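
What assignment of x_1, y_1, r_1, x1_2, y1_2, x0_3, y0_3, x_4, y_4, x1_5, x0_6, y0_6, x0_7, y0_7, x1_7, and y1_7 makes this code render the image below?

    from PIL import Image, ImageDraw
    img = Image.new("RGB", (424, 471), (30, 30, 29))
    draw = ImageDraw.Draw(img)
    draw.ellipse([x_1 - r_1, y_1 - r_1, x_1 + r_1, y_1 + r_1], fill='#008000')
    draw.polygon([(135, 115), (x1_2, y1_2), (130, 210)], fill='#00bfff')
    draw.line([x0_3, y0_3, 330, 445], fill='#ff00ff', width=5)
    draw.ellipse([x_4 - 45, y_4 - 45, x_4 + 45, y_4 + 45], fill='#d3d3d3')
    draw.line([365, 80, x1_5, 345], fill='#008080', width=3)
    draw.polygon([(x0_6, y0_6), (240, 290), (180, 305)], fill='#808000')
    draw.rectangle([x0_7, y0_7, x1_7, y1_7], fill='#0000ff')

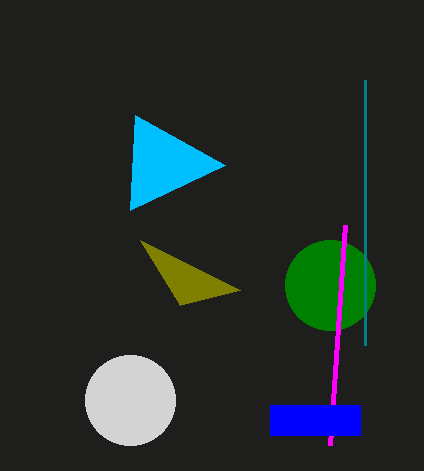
x_1 = 330, y_1 = 285, r_1 = 45, x1_2 = 225, y1_2 = 165, x0_3 = 345, y0_3 = 225, x_4 = 130, y_4 = 400, x1_5 = 365, x0_6 = 140, y0_6 = 240, x0_7 = 270, y0_7 = 405, x1_7 = 360, y1_7 = 435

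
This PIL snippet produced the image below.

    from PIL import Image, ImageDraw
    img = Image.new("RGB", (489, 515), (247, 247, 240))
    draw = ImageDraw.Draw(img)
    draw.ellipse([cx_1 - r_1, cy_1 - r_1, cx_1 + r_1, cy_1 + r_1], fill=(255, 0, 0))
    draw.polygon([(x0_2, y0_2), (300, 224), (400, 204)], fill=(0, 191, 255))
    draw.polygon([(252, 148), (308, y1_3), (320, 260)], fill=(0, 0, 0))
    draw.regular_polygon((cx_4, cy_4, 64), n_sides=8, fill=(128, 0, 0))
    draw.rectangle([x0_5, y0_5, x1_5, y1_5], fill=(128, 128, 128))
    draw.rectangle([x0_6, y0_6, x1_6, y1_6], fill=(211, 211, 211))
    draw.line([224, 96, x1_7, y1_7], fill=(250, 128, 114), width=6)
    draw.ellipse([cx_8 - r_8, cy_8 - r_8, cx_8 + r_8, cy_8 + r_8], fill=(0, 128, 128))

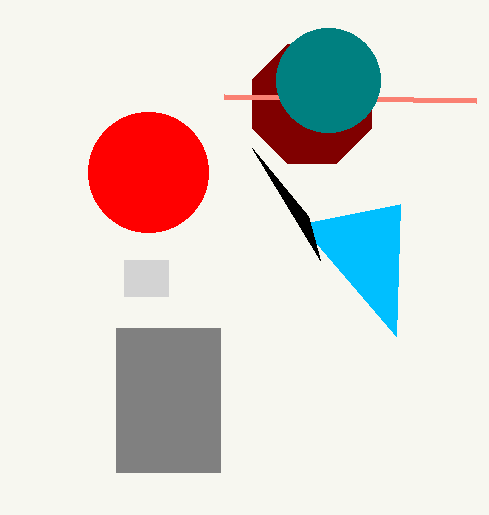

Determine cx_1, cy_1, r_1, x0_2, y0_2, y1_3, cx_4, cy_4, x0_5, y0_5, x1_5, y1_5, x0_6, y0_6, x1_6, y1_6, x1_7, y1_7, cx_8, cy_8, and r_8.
cx_1 = 148, cy_1 = 172, r_1 = 60, x0_2 = 396, y0_2 = 336, y1_3 = 216, cx_4 = 312, cy_4 = 104, x0_5 = 116, y0_5 = 328, x1_5 = 220, y1_5 = 472, x0_6 = 124, y0_6 = 260, x1_6 = 168, y1_6 = 296, x1_7 = 476, y1_7 = 100, cx_8 = 328, cy_8 = 80, r_8 = 52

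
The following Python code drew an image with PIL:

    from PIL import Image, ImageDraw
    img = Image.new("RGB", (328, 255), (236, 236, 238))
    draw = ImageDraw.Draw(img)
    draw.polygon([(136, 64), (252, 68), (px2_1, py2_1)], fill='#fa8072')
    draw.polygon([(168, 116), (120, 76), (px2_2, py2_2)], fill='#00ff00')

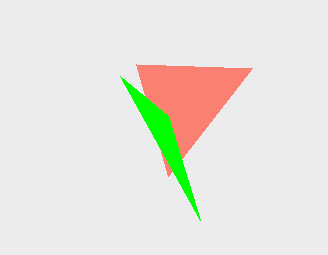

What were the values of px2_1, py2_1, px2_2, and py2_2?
px2_1 = 168, py2_1 = 176, px2_2 = 200, py2_2 = 220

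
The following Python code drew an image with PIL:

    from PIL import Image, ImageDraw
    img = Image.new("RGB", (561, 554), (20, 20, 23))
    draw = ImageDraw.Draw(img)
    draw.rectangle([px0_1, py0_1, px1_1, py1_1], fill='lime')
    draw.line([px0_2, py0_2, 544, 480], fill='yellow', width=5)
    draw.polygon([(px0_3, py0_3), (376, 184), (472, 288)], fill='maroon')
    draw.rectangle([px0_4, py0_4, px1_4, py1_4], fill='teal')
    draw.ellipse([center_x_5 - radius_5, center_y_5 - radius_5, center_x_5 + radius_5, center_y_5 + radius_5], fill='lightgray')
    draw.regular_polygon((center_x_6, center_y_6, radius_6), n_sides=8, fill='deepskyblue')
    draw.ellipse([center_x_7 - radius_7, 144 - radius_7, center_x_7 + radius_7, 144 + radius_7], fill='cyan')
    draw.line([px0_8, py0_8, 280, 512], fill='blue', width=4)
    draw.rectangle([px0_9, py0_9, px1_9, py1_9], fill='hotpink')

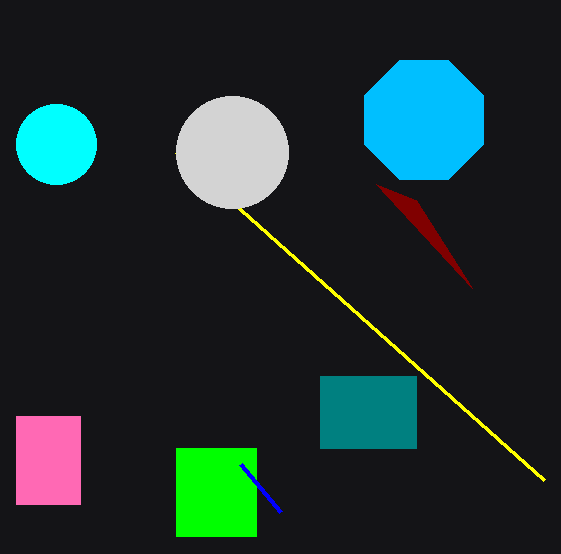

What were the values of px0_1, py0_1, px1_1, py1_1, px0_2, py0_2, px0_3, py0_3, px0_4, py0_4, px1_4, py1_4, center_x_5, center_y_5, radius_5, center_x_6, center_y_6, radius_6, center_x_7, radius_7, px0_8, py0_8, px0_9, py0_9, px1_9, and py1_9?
px0_1 = 176
py0_1 = 448
px1_1 = 256
py1_1 = 536
px0_2 = 176
py0_2 = 152
px0_3 = 416
py0_3 = 200
px0_4 = 320
py0_4 = 376
px1_4 = 416
py1_4 = 448
center_x_5 = 232
center_y_5 = 152
radius_5 = 56
center_x_6 = 424
center_y_6 = 120
radius_6 = 64
center_x_7 = 56
radius_7 = 40
px0_8 = 240
py0_8 = 464
px0_9 = 16
py0_9 = 416
px1_9 = 80
py1_9 = 504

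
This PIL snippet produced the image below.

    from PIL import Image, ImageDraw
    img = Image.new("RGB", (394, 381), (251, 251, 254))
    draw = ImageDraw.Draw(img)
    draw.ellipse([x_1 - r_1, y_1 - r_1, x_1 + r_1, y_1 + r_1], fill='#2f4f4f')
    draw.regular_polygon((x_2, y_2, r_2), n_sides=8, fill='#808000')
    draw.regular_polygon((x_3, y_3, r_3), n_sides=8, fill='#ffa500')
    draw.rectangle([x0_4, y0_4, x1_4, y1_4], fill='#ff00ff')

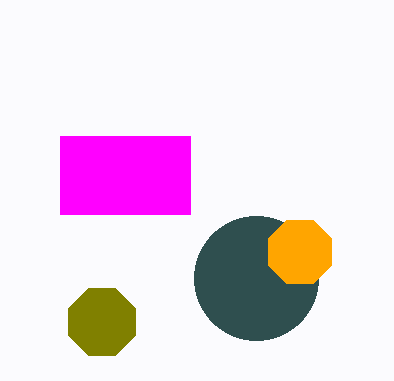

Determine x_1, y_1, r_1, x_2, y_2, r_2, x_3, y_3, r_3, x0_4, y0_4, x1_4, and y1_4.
x_1 = 256; y_1 = 278; r_1 = 62; x_2 = 102; y_2 = 322; r_2 = 36; x_3 = 300; y_3 = 252; r_3 = 34; x0_4 = 60; y0_4 = 136; x1_4 = 190; y1_4 = 214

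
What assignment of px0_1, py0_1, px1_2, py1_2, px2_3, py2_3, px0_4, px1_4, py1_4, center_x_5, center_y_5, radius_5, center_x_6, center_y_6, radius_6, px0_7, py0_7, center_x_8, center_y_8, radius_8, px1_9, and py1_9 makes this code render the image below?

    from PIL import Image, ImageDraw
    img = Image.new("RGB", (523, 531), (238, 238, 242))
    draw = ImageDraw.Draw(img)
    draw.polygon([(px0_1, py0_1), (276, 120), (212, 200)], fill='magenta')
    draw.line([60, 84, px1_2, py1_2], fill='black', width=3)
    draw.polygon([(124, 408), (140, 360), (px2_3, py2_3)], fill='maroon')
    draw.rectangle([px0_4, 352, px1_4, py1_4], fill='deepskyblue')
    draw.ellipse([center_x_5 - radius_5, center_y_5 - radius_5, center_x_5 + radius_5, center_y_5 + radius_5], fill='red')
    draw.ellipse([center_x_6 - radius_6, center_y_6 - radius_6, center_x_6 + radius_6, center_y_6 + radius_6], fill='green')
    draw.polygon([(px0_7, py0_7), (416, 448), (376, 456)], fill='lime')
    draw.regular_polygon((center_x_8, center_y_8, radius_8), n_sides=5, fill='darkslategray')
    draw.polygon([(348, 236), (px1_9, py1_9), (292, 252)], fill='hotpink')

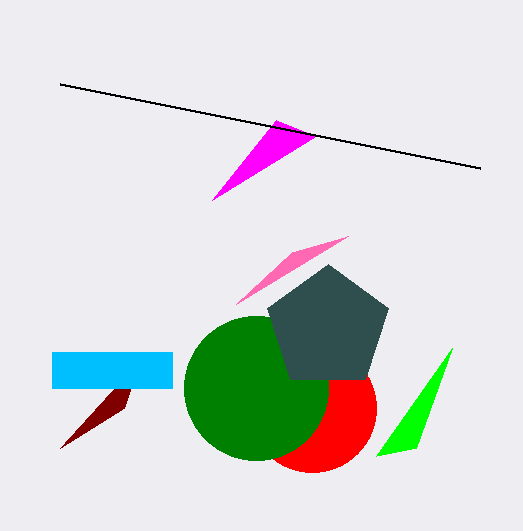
px0_1 = 316
py0_1 = 136
px1_2 = 480
py1_2 = 168
px2_3 = 60
py2_3 = 448
px0_4 = 52
px1_4 = 172
py1_4 = 388
center_x_5 = 312
center_y_5 = 408
radius_5 = 64
center_x_6 = 256
center_y_6 = 388
radius_6 = 72
px0_7 = 452
py0_7 = 348
center_x_8 = 328
center_y_8 = 328
radius_8 = 64
px1_9 = 236
py1_9 = 304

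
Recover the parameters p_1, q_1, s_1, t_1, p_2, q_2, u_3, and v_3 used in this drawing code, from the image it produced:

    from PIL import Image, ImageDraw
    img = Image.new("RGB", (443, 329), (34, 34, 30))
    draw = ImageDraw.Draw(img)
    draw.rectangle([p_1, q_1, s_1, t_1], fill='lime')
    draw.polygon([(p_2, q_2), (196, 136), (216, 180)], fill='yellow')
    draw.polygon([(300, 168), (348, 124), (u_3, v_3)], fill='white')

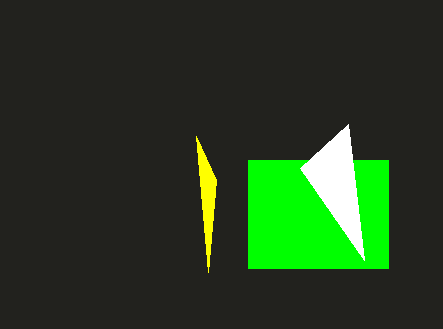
p_1 = 248; q_1 = 160; s_1 = 388; t_1 = 268; p_2 = 208; q_2 = 272; u_3 = 364; v_3 = 260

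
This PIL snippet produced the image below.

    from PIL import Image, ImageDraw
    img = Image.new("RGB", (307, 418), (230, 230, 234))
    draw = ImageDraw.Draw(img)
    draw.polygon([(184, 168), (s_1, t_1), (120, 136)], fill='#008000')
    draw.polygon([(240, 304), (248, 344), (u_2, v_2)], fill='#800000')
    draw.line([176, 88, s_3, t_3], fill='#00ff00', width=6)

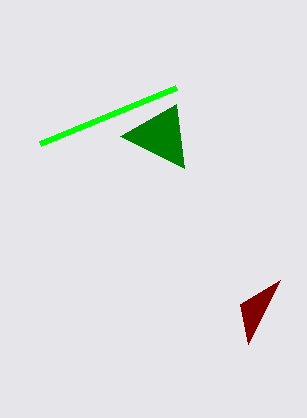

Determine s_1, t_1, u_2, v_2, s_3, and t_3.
s_1 = 176; t_1 = 104; u_2 = 280; v_2 = 280; s_3 = 40; t_3 = 144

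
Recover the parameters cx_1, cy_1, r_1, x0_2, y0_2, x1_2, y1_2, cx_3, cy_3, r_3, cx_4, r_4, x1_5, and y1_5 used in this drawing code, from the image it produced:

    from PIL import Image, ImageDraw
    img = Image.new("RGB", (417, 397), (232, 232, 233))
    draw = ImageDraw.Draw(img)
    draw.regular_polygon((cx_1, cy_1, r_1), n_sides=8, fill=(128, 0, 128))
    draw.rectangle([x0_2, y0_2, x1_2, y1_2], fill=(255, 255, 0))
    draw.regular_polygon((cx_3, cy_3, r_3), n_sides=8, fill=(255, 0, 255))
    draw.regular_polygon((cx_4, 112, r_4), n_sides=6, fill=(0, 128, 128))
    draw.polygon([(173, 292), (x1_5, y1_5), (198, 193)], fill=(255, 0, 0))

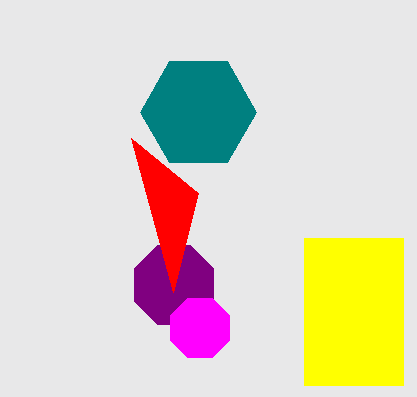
cx_1 = 174; cy_1 = 285; r_1 = 43; x0_2 = 304; y0_2 = 238; x1_2 = 403; y1_2 = 385; cx_3 = 200; cy_3 = 328; r_3 = 32; cx_4 = 198; r_4 = 58; x1_5 = 131; y1_5 = 138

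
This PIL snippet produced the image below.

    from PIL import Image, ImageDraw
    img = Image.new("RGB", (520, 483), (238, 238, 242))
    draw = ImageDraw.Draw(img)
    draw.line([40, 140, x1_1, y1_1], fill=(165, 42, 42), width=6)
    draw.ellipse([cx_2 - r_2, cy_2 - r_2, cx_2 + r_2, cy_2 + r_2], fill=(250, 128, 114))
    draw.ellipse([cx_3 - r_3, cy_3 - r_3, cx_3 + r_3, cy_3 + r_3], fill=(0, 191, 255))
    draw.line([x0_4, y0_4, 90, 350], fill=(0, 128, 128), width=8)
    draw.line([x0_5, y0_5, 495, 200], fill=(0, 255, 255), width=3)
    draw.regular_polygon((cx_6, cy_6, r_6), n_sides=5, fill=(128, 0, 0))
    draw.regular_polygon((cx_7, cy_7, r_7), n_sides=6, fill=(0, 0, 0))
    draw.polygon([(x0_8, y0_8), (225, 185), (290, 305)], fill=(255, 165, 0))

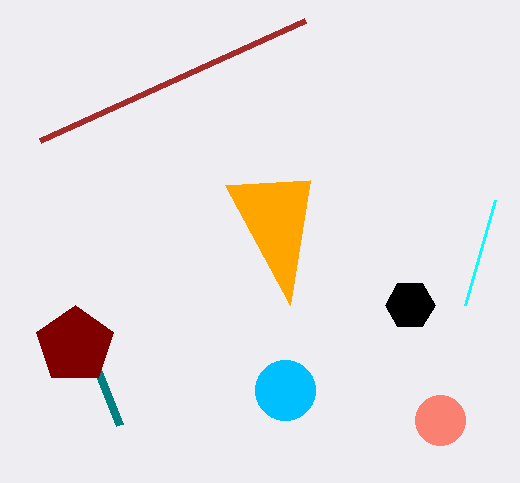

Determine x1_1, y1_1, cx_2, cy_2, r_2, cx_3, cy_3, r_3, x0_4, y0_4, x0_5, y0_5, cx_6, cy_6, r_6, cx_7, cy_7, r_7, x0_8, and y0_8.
x1_1 = 305; y1_1 = 20; cx_2 = 440; cy_2 = 420; r_2 = 25; cx_3 = 285; cy_3 = 390; r_3 = 30; x0_4 = 120; y0_4 = 425; x0_5 = 465; y0_5 = 305; cx_6 = 75; cy_6 = 345; r_6 = 40; cx_7 = 410; cy_7 = 305; r_7 = 25; x0_8 = 310; y0_8 = 180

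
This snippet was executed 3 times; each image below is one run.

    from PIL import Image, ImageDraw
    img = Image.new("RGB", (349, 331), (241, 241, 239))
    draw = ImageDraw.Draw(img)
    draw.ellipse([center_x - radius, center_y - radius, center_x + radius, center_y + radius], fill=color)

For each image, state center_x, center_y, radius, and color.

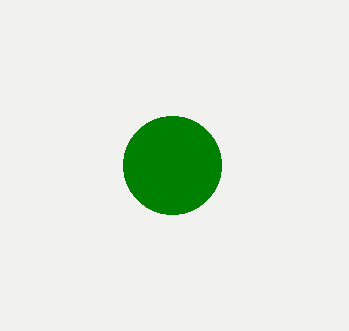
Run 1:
center_x = 172; center_y = 165; radius = 49; color = 'green'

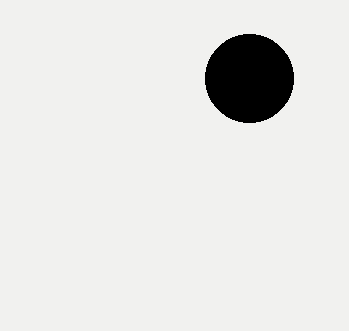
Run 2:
center_x = 249; center_y = 78; radius = 44; color = 'black'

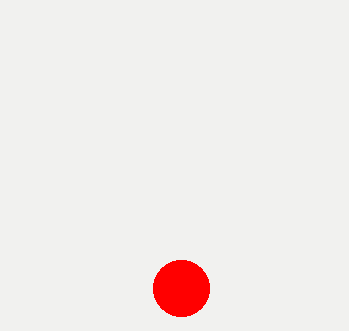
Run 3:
center_x = 181
center_y = 288
radius = 28
color = 'red'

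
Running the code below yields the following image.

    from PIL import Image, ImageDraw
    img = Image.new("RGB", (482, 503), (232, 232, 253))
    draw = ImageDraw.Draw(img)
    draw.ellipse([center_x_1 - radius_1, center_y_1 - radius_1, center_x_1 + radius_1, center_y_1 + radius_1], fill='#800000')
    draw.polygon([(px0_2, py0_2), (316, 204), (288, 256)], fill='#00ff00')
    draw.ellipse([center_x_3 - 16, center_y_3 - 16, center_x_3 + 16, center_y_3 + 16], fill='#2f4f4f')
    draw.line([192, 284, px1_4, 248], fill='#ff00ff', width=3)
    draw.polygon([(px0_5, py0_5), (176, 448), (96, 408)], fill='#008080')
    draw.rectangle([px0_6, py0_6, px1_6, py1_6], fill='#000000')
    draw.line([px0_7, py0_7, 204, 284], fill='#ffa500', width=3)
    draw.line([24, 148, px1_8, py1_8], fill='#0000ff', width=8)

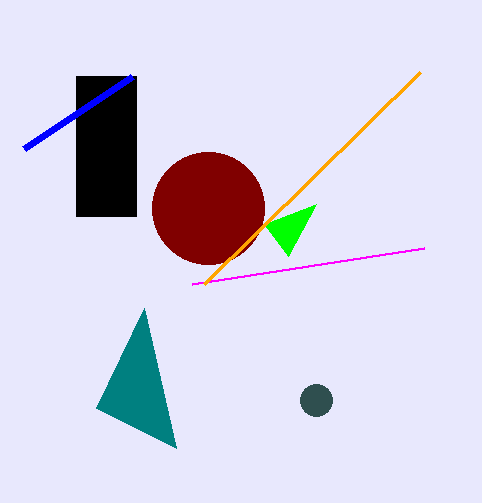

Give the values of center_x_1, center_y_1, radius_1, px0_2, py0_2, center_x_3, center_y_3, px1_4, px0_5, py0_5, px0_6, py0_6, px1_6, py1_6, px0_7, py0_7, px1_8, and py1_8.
center_x_1 = 208; center_y_1 = 208; radius_1 = 56; px0_2 = 264; py0_2 = 224; center_x_3 = 316; center_y_3 = 400; px1_4 = 424; px0_5 = 144; py0_5 = 308; px0_6 = 76; py0_6 = 76; px1_6 = 136; py1_6 = 216; px0_7 = 420; py0_7 = 72; px1_8 = 132; py1_8 = 76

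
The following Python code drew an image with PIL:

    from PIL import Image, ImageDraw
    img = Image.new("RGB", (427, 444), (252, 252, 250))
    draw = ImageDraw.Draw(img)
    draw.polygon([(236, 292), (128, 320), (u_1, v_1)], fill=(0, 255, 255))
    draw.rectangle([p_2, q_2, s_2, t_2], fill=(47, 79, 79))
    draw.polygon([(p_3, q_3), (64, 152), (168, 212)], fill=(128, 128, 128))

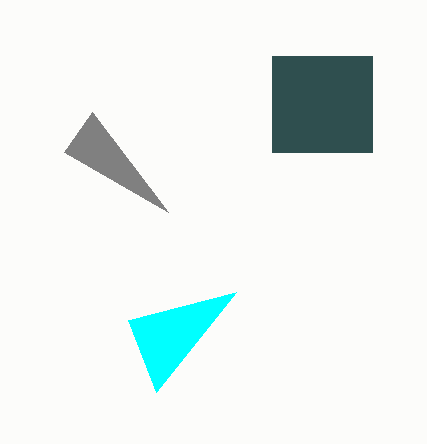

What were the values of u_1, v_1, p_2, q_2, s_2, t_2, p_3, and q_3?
u_1 = 156; v_1 = 392; p_2 = 272; q_2 = 56; s_2 = 372; t_2 = 152; p_3 = 92; q_3 = 112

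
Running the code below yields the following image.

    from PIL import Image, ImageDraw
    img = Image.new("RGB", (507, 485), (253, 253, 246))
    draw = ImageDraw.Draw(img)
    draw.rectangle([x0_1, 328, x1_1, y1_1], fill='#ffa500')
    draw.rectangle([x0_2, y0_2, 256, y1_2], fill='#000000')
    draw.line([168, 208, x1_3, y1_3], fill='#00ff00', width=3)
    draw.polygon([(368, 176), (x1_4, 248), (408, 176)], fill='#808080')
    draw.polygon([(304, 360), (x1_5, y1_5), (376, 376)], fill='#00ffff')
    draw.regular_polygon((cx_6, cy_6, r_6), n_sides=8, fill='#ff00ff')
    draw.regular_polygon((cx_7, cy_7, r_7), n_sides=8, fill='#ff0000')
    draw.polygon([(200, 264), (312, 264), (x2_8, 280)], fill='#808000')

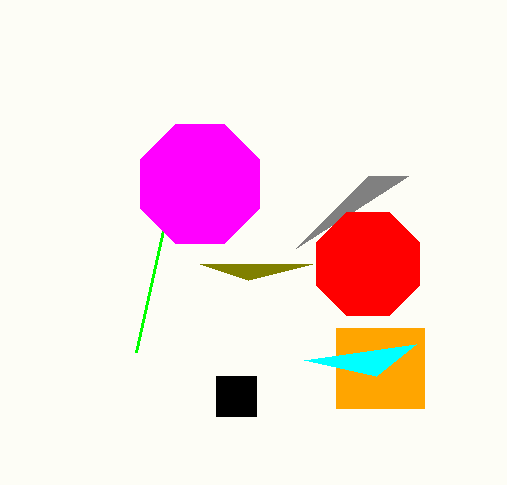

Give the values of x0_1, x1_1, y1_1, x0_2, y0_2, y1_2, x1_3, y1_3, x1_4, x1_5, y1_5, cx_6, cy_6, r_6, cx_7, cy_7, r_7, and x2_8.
x0_1 = 336; x1_1 = 424; y1_1 = 408; x0_2 = 216; y0_2 = 376; y1_2 = 416; x1_3 = 136; y1_3 = 352; x1_4 = 296; x1_5 = 416; y1_5 = 344; cx_6 = 200; cy_6 = 184; r_6 = 64; cx_7 = 368; cy_7 = 264; r_7 = 56; x2_8 = 248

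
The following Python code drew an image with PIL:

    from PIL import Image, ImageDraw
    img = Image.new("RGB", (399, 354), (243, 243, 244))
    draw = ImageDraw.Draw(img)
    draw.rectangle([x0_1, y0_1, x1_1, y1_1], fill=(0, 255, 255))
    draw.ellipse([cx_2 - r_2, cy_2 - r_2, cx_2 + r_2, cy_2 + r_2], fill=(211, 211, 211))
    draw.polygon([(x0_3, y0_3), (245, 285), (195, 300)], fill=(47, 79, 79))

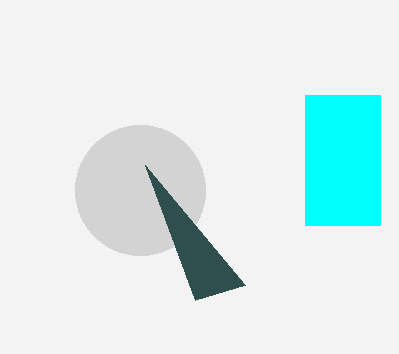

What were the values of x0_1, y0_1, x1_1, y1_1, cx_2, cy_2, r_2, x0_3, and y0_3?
x0_1 = 305; y0_1 = 95; x1_1 = 380; y1_1 = 225; cx_2 = 140; cy_2 = 190; r_2 = 65; x0_3 = 145; y0_3 = 165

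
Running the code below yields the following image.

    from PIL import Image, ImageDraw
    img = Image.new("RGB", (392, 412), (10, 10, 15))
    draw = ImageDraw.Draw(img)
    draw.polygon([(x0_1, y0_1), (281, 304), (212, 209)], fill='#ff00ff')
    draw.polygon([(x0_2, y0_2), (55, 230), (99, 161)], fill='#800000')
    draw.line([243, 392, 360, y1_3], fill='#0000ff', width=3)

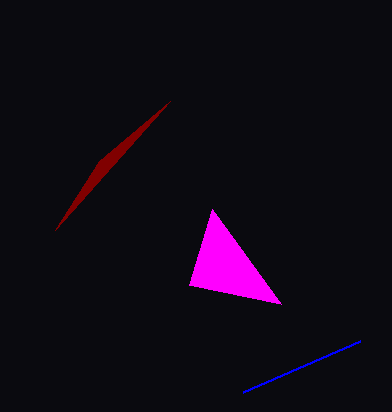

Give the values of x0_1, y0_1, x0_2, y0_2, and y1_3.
x0_1 = 189; y0_1 = 285; x0_2 = 170; y0_2 = 101; y1_3 = 341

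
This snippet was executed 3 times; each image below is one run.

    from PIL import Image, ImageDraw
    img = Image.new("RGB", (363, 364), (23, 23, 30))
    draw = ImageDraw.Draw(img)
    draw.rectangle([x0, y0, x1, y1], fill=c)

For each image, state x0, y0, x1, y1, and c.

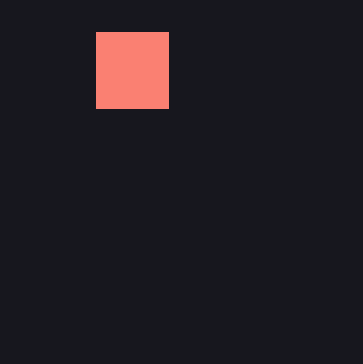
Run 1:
x0 = 96
y0 = 32
x1 = 168
y1 = 108
c = 'salmon'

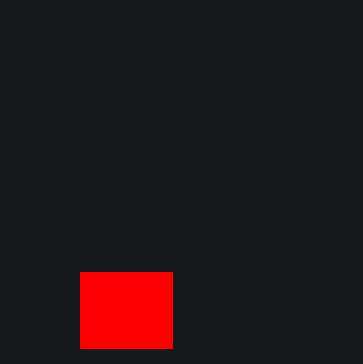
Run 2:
x0 = 80
y0 = 272
x1 = 172
y1 = 348
c = 'red'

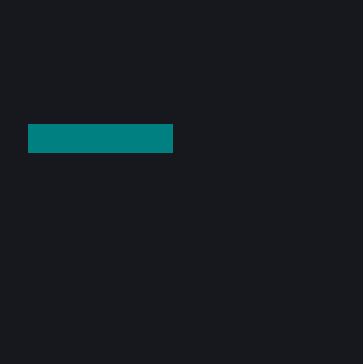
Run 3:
x0 = 28, y0 = 124, x1 = 172, y1 = 152, c = 'teal'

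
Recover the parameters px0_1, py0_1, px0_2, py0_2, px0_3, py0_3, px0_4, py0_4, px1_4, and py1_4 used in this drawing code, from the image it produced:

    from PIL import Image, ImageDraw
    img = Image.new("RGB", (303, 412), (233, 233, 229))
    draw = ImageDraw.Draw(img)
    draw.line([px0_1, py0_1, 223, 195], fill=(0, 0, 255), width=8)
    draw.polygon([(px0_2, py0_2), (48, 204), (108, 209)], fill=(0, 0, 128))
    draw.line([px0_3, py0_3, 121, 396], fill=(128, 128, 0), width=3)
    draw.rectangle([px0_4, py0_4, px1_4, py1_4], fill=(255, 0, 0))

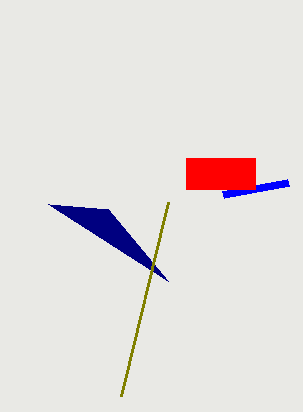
px0_1 = 288; py0_1 = 183; px0_2 = 168; py0_2 = 281; px0_3 = 168; py0_3 = 202; px0_4 = 186; py0_4 = 158; px1_4 = 255; py1_4 = 189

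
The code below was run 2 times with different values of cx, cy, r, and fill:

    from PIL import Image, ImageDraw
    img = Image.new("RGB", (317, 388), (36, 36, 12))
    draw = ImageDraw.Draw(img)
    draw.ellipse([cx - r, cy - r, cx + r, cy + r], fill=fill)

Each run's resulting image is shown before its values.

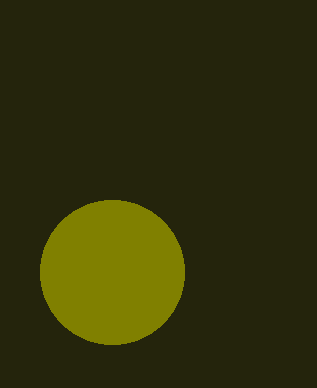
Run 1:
cx = 112
cy = 272
r = 72
fill = 'olive'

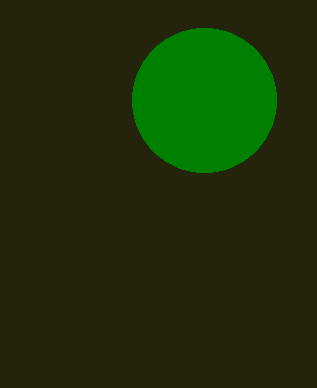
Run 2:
cx = 204
cy = 100
r = 72
fill = 'green'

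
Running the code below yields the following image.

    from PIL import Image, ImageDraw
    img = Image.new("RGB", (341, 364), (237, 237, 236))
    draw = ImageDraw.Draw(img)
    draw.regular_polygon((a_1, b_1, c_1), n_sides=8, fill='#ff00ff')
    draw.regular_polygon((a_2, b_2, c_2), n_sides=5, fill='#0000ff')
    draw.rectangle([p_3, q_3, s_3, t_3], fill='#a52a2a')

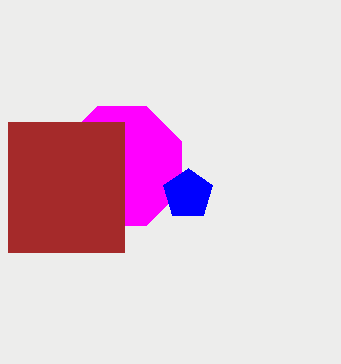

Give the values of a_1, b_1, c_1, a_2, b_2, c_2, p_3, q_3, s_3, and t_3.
a_1 = 122, b_1 = 166, c_1 = 64, a_2 = 188, b_2 = 194, c_2 = 26, p_3 = 8, q_3 = 122, s_3 = 124, t_3 = 252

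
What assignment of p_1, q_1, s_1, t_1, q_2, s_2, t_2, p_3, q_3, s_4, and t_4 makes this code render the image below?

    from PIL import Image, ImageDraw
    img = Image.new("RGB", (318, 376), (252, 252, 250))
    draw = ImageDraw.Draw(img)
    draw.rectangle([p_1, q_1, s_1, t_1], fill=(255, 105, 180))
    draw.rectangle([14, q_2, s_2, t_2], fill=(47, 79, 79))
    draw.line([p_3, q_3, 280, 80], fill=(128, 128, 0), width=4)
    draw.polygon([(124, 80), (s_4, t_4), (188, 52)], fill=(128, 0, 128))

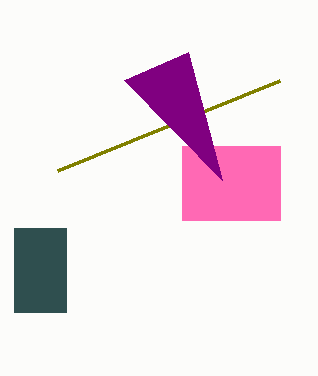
p_1 = 182; q_1 = 146; s_1 = 280; t_1 = 220; q_2 = 228; s_2 = 66; t_2 = 312; p_3 = 58; q_3 = 170; s_4 = 222; t_4 = 180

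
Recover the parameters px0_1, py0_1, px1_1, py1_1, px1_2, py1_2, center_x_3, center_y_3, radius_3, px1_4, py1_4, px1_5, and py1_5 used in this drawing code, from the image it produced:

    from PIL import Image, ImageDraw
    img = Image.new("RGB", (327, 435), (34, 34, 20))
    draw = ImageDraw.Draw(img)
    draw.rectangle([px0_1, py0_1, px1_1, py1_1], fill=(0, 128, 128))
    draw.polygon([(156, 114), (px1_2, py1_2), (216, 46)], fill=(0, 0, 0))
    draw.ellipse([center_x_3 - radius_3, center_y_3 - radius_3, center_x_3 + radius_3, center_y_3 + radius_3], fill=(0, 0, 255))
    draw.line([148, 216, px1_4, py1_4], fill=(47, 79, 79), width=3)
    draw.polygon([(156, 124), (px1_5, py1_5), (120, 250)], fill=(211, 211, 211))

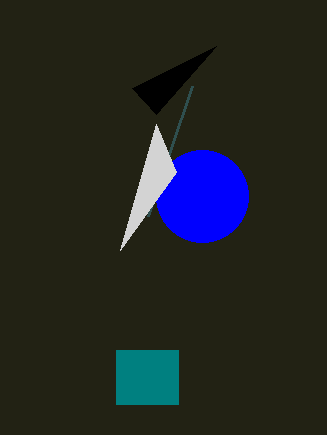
px0_1 = 116; py0_1 = 350; px1_1 = 178; py1_1 = 404; px1_2 = 132; py1_2 = 88; center_x_3 = 202; center_y_3 = 196; radius_3 = 46; px1_4 = 192; py1_4 = 86; px1_5 = 176; py1_5 = 172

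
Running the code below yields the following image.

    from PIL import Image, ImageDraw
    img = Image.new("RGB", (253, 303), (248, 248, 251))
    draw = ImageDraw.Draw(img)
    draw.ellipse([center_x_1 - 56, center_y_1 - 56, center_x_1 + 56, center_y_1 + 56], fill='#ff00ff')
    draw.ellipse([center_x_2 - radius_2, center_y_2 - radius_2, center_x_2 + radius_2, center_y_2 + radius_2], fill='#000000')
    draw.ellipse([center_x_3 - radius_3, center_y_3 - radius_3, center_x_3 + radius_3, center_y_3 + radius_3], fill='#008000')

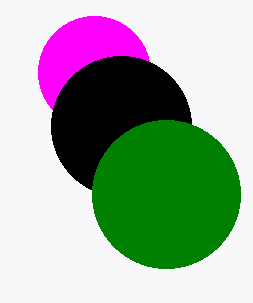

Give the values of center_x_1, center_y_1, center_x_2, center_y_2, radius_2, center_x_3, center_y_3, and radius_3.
center_x_1 = 94; center_y_1 = 72; center_x_2 = 121; center_y_2 = 126; radius_2 = 70; center_x_3 = 166; center_y_3 = 194; radius_3 = 74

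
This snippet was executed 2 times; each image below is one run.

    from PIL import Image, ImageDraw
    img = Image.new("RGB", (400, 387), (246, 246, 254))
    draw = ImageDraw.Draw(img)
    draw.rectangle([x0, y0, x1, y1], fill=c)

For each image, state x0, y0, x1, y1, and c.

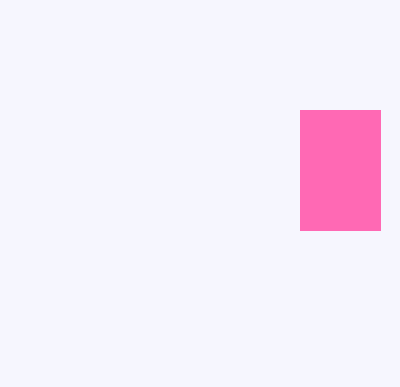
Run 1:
x0 = 300; y0 = 110; x1 = 380; y1 = 230; c = 'hotpink'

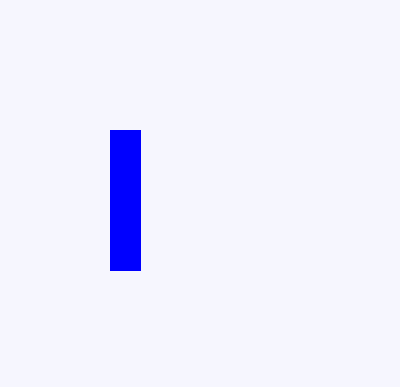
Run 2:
x0 = 110; y0 = 130; x1 = 140; y1 = 270; c = 'blue'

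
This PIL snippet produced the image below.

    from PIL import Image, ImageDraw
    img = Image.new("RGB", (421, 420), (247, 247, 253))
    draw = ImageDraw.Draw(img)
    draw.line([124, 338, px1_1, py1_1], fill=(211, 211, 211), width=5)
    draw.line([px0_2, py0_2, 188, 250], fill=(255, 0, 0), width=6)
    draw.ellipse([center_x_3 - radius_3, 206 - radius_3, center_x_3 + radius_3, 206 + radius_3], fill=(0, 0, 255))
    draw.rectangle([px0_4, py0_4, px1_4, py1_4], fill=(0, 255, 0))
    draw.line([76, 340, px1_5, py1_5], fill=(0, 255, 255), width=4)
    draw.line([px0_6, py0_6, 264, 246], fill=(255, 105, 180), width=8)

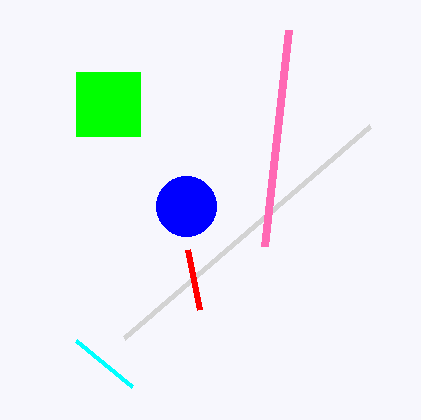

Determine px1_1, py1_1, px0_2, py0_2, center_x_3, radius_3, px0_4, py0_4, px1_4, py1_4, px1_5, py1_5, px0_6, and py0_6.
px1_1 = 370
py1_1 = 126
px0_2 = 200
py0_2 = 310
center_x_3 = 186
radius_3 = 30
px0_4 = 76
py0_4 = 72
px1_4 = 140
py1_4 = 136
px1_5 = 132
py1_5 = 386
px0_6 = 288
py0_6 = 30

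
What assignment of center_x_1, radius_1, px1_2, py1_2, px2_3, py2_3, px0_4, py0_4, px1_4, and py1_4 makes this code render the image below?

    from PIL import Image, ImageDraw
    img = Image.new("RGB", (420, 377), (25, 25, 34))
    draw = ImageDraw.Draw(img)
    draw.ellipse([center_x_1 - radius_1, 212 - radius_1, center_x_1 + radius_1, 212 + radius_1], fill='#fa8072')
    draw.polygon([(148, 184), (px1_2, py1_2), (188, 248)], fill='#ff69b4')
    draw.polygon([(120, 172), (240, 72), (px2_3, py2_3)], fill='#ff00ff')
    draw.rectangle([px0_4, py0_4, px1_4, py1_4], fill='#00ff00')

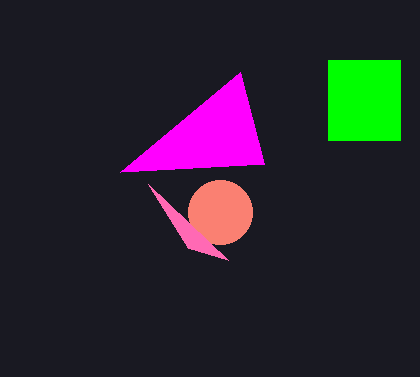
center_x_1 = 220; radius_1 = 32; px1_2 = 228; py1_2 = 260; px2_3 = 264; py2_3 = 164; px0_4 = 328; py0_4 = 60; px1_4 = 400; py1_4 = 140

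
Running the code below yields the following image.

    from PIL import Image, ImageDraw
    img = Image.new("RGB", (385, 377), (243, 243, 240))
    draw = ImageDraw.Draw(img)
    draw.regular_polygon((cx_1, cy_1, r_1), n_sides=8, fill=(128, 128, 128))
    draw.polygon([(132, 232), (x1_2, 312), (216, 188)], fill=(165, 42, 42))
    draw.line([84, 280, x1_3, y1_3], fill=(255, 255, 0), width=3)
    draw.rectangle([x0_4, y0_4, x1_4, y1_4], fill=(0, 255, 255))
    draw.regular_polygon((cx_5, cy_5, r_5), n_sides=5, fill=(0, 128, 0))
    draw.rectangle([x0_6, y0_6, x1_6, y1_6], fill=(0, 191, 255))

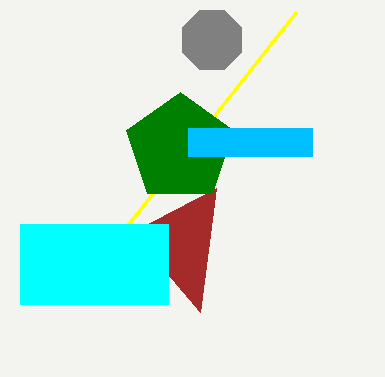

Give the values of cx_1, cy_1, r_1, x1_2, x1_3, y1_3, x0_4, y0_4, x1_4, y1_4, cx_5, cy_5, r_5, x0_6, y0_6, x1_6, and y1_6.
cx_1 = 212, cy_1 = 40, r_1 = 32, x1_2 = 200, x1_3 = 296, y1_3 = 12, x0_4 = 20, y0_4 = 224, x1_4 = 168, y1_4 = 304, cx_5 = 180, cy_5 = 148, r_5 = 56, x0_6 = 188, y0_6 = 128, x1_6 = 312, y1_6 = 156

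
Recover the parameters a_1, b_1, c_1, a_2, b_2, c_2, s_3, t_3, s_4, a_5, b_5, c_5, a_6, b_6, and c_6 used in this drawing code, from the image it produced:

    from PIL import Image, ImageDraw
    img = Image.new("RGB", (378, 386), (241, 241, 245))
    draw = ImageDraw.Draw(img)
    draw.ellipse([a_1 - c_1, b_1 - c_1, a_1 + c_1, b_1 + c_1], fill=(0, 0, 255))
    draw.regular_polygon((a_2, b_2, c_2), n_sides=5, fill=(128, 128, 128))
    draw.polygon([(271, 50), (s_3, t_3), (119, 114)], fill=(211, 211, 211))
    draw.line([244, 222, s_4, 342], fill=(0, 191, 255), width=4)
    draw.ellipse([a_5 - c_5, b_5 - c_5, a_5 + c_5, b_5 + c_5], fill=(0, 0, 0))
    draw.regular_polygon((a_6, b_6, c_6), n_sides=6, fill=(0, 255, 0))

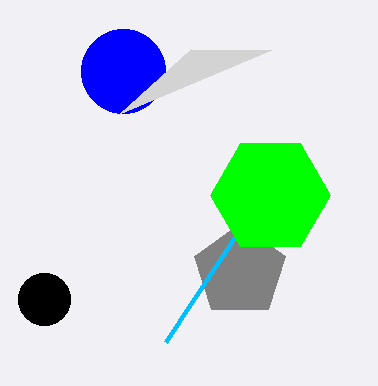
a_1 = 123
b_1 = 71
c_1 = 42
a_2 = 240
b_2 = 271
c_2 = 48
s_3 = 191
t_3 = 49
s_4 = 165
a_5 = 44
b_5 = 299
c_5 = 26
a_6 = 270
b_6 = 195
c_6 = 60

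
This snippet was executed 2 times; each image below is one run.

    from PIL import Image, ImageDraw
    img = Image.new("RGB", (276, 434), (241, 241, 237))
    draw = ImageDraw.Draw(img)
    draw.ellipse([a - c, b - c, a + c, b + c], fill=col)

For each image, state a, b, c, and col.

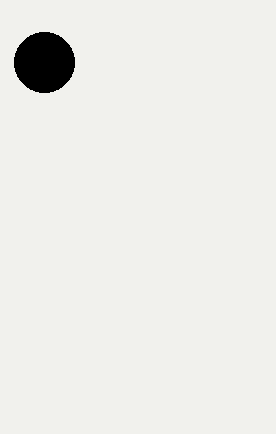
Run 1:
a = 44
b = 62
c = 30
col = 'black'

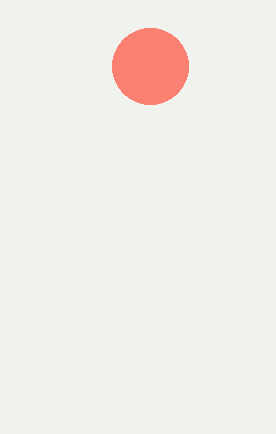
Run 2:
a = 150, b = 66, c = 38, col = 'salmon'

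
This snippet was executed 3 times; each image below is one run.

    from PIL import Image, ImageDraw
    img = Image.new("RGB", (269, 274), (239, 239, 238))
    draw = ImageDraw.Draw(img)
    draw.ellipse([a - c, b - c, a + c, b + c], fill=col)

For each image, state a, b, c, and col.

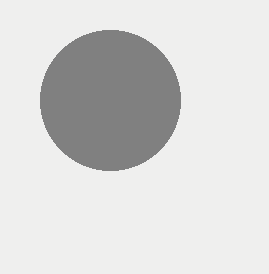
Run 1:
a = 110, b = 100, c = 70, col = 'gray'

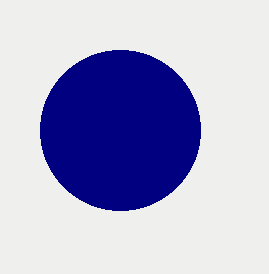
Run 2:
a = 120
b = 130
c = 80
col = 'navy'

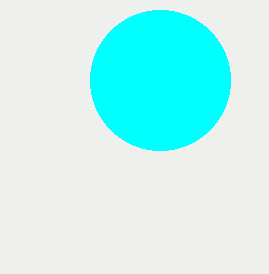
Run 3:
a = 160, b = 80, c = 70, col = 'cyan'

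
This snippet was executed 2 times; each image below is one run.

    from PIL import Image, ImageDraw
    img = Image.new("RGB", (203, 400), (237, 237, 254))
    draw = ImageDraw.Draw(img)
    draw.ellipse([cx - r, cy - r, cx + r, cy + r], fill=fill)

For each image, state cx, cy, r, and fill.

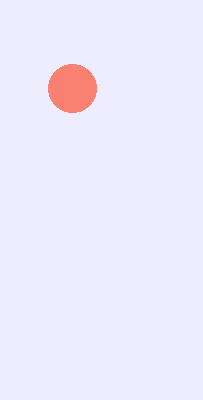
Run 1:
cx = 72, cy = 88, r = 24, fill = 'salmon'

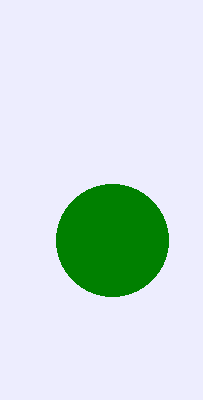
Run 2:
cx = 112, cy = 240, r = 56, fill = 'green'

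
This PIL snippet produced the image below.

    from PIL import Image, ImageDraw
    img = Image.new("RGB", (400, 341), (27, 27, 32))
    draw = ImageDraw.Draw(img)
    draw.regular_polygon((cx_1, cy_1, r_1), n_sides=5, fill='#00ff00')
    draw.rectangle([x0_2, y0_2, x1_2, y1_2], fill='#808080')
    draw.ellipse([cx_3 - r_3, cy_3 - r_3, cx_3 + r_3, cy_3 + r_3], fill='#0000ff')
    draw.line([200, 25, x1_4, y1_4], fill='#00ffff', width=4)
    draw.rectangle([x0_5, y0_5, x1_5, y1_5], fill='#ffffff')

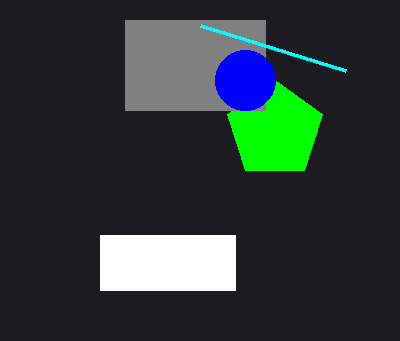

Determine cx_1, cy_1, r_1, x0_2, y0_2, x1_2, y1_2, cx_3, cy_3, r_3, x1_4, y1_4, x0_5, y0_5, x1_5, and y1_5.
cx_1 = 275; cy_1 = 130; r_1 = 50; x0_2 = 125; y0_2 = 20; x1_2 = 265; y1_2 = 110; cx_3 = 245; cy_3 = 80; r_3 = 30; x1_4 = 345; y1_4 = 70; x0_5 = 100; y0_5 = 235; x1_5 = 235; y1_5 = 290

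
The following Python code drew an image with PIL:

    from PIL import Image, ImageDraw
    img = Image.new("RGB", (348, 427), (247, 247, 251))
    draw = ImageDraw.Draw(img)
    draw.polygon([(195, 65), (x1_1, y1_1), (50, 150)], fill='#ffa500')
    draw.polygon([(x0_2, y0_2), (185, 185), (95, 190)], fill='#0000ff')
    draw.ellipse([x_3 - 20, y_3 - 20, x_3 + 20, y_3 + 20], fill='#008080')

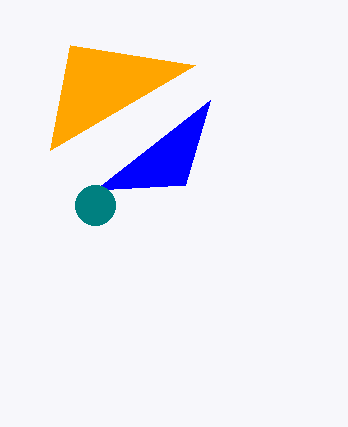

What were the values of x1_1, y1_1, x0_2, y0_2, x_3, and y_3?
x1_1 = 70
y1_1 = 45
x0_2 = 210
y0_2 = 100
x_3 = 95
y_3 = 205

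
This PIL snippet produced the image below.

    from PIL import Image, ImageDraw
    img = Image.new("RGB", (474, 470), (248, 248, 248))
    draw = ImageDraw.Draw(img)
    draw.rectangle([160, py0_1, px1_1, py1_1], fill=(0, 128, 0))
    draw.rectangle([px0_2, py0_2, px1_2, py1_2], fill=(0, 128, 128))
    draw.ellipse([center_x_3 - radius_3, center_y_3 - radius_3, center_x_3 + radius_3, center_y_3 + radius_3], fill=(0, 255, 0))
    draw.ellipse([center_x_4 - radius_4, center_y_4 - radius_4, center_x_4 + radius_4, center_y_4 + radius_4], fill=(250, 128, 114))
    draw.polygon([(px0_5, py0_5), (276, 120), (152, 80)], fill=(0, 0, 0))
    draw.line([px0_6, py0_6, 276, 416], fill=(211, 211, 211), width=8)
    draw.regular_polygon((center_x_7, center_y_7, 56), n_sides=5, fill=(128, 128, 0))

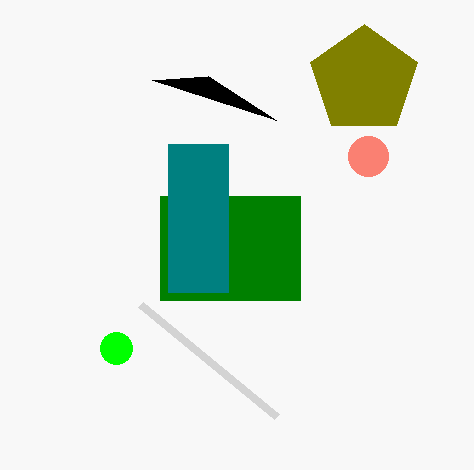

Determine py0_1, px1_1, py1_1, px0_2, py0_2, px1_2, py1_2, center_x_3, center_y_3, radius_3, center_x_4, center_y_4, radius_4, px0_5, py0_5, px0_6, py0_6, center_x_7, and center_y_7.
py0_1 = 196, px1_1 = 300, py1_1 = 300, px0_2 = 168, py0_2 = 144, px1_2 = 228, py1_2 = 292, center_x_3 = 116, center_y_3 = 348, radius_3 = 16, center_x_4 = 368, center_y_4 = 156, radius_4 = 20, px0_5 = 208, py0_5 = 76, px0_6 = 140, py0_6 = 304, center_x_7 = 364, center_y_7 = 80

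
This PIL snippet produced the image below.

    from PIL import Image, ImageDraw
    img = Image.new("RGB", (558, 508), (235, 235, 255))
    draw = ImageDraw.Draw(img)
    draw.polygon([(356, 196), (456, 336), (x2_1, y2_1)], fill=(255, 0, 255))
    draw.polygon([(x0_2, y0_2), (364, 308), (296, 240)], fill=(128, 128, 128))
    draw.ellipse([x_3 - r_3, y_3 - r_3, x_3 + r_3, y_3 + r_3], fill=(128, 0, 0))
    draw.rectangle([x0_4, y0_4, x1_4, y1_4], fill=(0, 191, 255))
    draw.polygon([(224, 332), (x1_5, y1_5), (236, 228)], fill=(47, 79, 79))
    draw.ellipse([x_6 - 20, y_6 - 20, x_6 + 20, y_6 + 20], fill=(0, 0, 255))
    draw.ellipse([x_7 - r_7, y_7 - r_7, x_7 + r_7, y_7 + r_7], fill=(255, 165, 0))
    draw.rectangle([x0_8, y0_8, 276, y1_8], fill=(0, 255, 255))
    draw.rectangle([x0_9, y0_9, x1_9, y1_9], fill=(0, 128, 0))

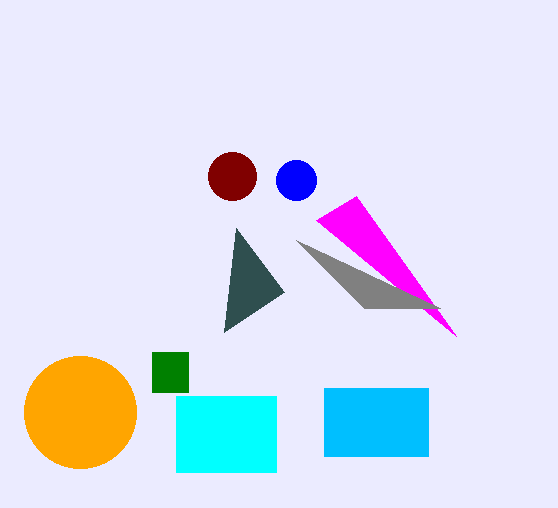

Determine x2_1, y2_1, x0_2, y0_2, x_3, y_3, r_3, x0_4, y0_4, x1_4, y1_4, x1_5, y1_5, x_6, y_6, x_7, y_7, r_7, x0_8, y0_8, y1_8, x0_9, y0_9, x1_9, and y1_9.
x2_1 = 316, y2_1 = 220, x0_2 = 440, y0_2 = 308, x_3 = 232, y_3 = 176, r_3 = 24, x0_4 = 324, y0_4 = 388, x1_4 = 428, y1_4 = 456, x1_5 = 284, y1_5 = 292, x_6 = 296, y_6 = 180, x_7 = 80, y_7 = 412, r_7 = 56, x0_8 = 176, y0_8 = 396, y1_8 = 472, x0_9 = 152, y0_9 = 352, x1_9 = 188, y1_9 = 392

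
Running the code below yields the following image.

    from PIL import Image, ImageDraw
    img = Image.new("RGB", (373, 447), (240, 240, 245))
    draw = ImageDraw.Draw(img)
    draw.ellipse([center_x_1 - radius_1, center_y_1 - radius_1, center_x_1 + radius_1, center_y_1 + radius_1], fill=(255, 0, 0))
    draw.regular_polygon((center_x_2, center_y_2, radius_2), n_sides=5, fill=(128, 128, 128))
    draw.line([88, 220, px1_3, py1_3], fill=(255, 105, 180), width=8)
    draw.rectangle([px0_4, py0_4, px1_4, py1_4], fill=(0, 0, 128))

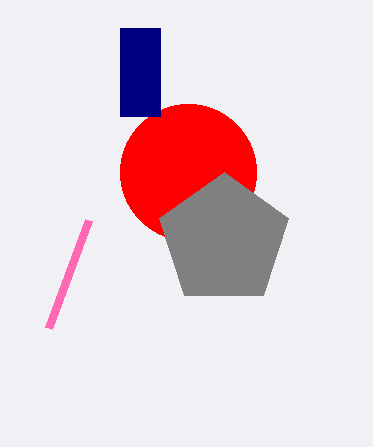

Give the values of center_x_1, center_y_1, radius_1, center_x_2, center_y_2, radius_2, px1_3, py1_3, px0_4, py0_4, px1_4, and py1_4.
center_x_1 = 188
center_y_1 = 172
radius_1 = 68
center_x_2 = 224
center_y_2 = 240
radius_2 = 68
px1_3 = 48
py1_3 = 328
px0_4 = 120
py0_4 = 28
px1_4 = 160
py1_4 = 116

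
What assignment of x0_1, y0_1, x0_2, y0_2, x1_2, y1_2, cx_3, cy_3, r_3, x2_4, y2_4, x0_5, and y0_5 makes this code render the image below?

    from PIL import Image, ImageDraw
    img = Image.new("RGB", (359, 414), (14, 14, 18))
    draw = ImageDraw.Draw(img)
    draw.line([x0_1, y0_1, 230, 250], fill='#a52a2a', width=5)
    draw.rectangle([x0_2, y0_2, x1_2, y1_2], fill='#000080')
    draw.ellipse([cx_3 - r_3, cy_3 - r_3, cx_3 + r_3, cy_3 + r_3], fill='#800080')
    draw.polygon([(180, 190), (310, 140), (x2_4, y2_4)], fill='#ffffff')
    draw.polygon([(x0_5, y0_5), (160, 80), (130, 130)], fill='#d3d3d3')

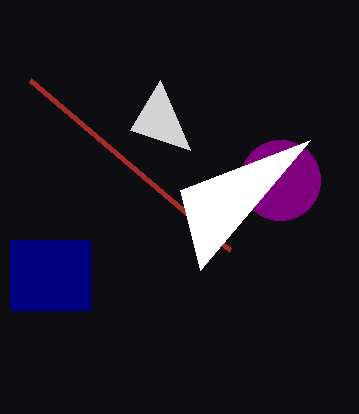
x0_1 = 30; y0_1 = 80; x0_2 = 10; y0_2 = 240; x1_2 = 90; y1_2 = 310; cx_3 = 280; cy_3 = 180; r_3 = 40; x2_4 = 200; y2_4 = 270; x0_5 = 190; y0_5 = 150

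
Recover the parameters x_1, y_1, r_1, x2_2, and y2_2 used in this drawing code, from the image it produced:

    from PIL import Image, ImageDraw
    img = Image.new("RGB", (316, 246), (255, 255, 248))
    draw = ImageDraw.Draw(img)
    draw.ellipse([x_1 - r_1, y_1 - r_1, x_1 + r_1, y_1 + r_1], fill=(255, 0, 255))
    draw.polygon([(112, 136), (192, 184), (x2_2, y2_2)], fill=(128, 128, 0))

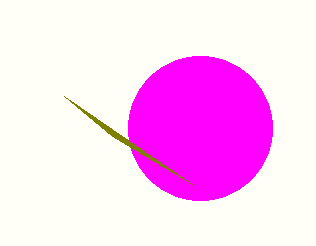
x_1 = 200
y_1 = 128
r_1 = 72
x2_2 = 64
y2_2 = 96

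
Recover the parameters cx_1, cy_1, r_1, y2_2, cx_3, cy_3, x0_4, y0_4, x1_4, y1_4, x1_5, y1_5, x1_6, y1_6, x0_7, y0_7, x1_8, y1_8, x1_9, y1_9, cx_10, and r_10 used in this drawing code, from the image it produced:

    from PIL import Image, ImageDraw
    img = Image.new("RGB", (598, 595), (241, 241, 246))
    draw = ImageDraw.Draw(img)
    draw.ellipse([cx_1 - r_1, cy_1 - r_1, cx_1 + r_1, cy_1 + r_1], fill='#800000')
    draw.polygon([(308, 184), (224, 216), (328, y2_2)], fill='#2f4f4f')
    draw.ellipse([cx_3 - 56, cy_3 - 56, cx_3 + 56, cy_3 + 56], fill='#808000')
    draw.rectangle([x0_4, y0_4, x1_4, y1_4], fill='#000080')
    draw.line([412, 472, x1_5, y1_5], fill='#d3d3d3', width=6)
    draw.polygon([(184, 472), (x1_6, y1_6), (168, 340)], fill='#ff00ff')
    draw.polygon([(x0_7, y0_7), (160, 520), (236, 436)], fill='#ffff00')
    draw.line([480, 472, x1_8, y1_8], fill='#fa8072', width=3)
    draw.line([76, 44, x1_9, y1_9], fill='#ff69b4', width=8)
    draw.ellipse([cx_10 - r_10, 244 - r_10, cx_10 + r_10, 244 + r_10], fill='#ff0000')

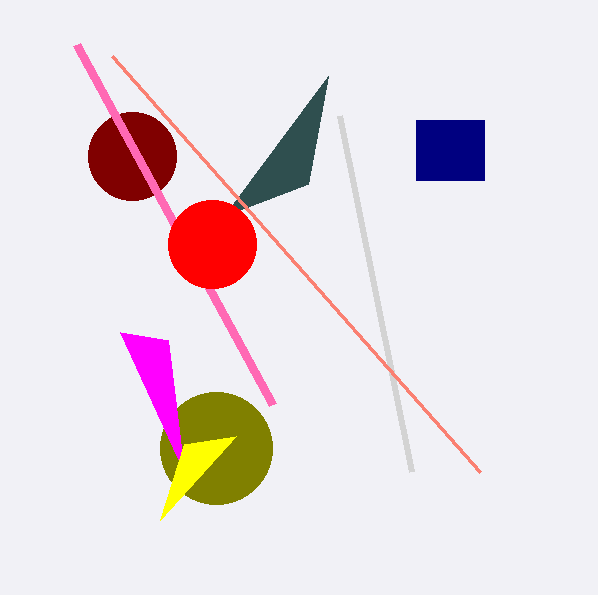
cx_1 = 132; cy_1 = 156; r_1 = 44; y2_2 = 76; cx_3 = 216; cy_3 = 448; x0_4 = 416; y0_4 = 120; x1_4 = 484; y1_4 = 180; x1_5 = 340; y1_5 = 116; x1_6 = 120; y1_6 = 332; x0_7 = 184; y0_7 = 444; x1_8 = 112; y1_8 = 56; x1_9 = 272; y1_9 = 404; cx_10 = 212; r_10 = 44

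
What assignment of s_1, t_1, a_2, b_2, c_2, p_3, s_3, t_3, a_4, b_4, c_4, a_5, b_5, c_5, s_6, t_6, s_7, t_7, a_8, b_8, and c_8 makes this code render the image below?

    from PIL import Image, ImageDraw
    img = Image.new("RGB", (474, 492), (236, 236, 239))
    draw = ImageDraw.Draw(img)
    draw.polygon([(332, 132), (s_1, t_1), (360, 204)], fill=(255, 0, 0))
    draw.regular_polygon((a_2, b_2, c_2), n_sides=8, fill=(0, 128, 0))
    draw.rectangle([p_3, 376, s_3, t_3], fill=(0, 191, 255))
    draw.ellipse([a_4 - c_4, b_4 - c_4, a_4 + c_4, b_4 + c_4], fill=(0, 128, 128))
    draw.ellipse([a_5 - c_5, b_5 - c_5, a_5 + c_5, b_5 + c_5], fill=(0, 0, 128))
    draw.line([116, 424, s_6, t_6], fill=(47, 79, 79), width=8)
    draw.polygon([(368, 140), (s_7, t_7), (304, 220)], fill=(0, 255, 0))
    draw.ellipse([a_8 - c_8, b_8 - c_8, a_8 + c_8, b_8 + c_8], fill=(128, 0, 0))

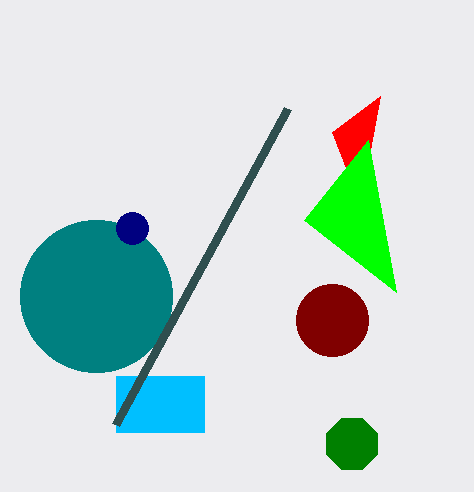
s_1 = 380; t_1 = 96; a_2 = 352; b_2 = 444; c_2 = 28; p_3 = 116; s_3 = 204; t_3 = 432; a_4 = 96; b_4 = 296; c_4 = 76; a_5 = 132; b_5 = 228; c_5 = 16; s_6 = 288; t_6 = 108; s_7 = 396; t_7 = 292; a_8 = 332; b_8 = 320; c_8 = 36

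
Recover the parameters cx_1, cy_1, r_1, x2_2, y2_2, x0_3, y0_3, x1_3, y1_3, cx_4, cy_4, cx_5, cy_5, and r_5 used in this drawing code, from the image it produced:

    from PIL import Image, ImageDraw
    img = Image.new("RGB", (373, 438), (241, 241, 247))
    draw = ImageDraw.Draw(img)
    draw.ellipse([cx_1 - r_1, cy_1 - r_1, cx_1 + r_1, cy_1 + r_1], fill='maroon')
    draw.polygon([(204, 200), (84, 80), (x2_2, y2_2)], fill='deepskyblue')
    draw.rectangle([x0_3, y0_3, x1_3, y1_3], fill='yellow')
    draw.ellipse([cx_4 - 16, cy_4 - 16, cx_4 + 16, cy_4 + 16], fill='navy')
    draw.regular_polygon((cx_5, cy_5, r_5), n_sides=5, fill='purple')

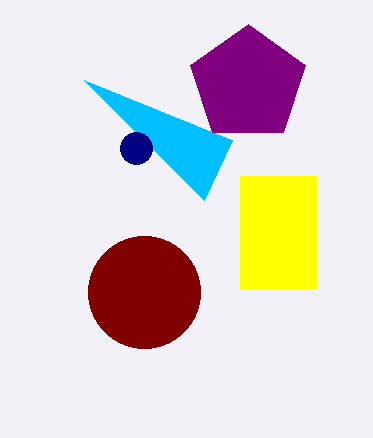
cx_1 = 144, cy_1 = 292, r_1 = 56, x2_2 = 232, y2_2 = 140, x0_3 = 240, y0_3 = 176, x1_3 = 316, y1_3 = 288, cx_4 = 136, cy_4 = 148, cx_5 = 248, cy_5 = 84, r_5 = 60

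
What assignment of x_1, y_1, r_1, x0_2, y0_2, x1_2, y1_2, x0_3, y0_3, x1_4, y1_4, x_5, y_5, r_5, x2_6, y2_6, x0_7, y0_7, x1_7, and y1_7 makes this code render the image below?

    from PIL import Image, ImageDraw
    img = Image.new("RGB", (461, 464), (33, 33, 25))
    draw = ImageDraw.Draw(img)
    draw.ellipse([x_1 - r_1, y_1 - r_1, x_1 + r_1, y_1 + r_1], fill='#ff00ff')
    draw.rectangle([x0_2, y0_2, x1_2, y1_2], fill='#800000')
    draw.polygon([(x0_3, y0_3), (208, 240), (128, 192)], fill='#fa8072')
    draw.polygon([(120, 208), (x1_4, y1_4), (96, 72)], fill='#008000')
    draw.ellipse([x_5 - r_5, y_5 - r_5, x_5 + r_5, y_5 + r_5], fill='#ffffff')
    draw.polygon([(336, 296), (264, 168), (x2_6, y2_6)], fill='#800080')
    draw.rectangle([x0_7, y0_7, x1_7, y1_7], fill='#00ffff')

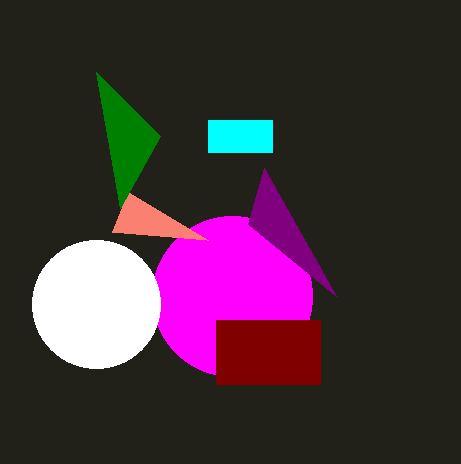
x_1 = 232
y_1 = 296
r_1 = 80
x0_2 = 216
y0_2 = 320
x1_2 = 320
y1_2 = 384
x0_3 = 112
y0_3 = 232
x1_4 = 160
y1_4 = 136
x_5 = 96
y_5 = 304
r_5 = 64
x2_6 = 248
y2_6 = 224
x0_7 = 208
y0_7 = 120
x1_7 = 272
y1_7 = 152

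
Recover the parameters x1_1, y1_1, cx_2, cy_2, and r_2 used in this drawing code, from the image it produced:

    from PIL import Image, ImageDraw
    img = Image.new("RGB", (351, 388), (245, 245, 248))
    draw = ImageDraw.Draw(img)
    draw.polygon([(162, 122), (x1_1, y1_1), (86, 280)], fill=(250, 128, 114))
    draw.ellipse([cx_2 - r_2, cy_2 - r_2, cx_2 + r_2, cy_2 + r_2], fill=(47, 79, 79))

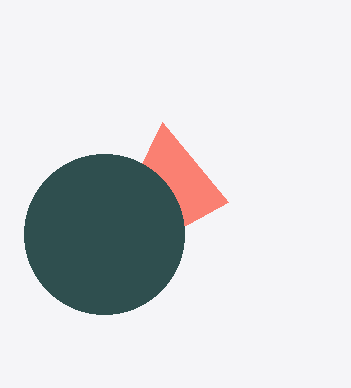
x1_1 = 228; y1_1 = 202; cx_2 = 104; cy_2 = 234; r_2 = 80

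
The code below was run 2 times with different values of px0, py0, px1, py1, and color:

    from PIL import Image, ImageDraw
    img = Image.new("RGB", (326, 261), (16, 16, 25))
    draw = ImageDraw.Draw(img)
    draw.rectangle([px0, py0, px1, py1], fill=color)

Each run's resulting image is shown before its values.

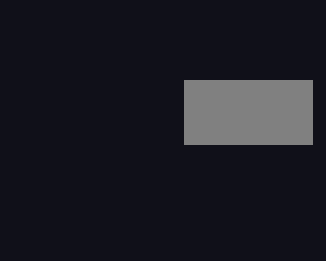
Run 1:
px0 = 184, py0 = 80, px1 = 312, py1 = 144, color = 'gray'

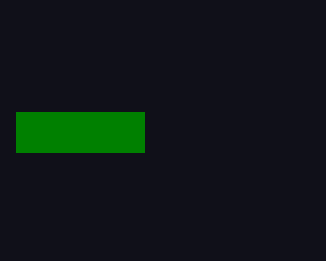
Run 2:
px0 = 16, py0 = 112, px1 = 144, py1 = 152, color = 'green'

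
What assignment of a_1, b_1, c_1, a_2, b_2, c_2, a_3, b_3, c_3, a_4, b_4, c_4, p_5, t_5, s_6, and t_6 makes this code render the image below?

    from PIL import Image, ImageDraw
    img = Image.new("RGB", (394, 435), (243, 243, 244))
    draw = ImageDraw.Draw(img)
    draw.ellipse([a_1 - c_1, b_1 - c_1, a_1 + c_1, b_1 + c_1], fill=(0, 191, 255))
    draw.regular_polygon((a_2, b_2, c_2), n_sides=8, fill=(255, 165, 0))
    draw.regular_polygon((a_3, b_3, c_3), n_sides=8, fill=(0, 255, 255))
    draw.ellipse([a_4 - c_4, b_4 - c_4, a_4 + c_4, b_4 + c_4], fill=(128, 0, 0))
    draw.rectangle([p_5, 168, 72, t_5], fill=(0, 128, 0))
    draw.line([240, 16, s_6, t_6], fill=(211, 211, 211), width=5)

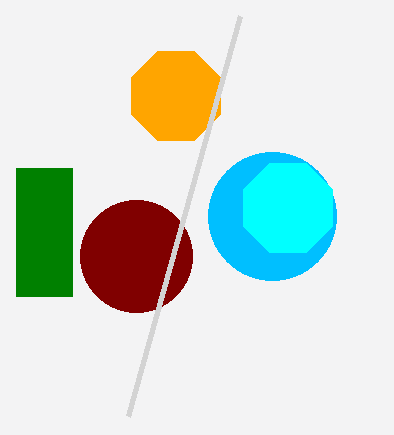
a_1 = 272
b_1 = 216
c_1 = 64
a_2 = 176
b_2 = 96
c_2 = 48
a_3 = 288
b_3 = 208
c_3 = 48
a_4 = 136
b_4 = 256
c_4 = 56
p_5 = 16
t_5 = 296
s_6 = 128
t_6 = 416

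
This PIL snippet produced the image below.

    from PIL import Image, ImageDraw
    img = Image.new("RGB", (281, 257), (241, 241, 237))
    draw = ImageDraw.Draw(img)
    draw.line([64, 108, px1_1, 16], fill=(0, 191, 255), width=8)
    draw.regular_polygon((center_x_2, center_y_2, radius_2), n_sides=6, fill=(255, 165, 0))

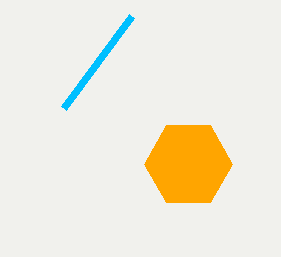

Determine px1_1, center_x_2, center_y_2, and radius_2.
px1_1 = 132
center_x_2 = 188
center_y_2 = 164
radius_2 = 44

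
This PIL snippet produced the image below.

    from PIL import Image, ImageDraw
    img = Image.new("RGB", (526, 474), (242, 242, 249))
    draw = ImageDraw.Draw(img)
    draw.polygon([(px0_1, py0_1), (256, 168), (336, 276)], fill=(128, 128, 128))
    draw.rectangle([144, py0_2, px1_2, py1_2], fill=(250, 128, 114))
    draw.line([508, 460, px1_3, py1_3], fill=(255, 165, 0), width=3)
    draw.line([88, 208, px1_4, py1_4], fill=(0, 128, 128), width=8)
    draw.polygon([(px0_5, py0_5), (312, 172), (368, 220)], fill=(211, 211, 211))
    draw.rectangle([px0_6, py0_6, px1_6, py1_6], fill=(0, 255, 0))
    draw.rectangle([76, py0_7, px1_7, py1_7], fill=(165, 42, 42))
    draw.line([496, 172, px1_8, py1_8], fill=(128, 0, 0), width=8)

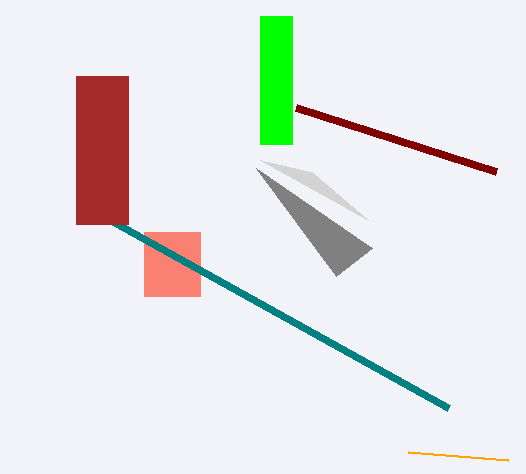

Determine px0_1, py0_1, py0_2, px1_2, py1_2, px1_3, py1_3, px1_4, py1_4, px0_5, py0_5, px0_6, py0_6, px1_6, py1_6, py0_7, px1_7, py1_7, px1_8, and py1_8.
px0_1 = 372; py0_1 = 248; py0_2 = 232; px1_2 = 200; py1_2 = 296; px1_3 = 408; py1_3 = 452; px1_4 = 448; py1_4 = 408; px0_5 = 260; py0_5 = 160; px0_6 = 260; py0_6 = 16; px1_6 = 292; py1_6 = 144; py0_7 = 76; px1_7 = 128; py1_7 = 224; px1_8 = 296; py1_8 = 108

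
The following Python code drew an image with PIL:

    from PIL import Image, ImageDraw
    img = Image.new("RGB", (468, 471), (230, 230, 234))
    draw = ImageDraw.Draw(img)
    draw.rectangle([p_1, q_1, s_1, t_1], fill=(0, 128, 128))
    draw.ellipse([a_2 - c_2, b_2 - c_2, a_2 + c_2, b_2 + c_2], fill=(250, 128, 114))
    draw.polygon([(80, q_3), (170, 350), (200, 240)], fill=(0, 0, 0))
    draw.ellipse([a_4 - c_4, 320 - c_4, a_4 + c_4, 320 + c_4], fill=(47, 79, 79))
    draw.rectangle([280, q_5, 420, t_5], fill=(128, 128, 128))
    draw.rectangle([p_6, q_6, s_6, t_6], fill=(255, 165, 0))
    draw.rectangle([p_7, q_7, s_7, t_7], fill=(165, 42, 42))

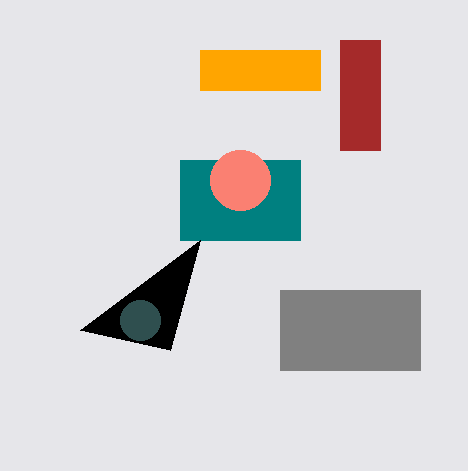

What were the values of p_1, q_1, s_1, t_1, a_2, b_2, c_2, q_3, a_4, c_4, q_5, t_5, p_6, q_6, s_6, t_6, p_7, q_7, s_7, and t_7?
p_1 = 180; q_1 = 160; s_1 = 300; t_1 = 240; a_2 = 240; b_2 = 180; c_2 = 30; q_3 = 330; a_4 = 140; c_4 = 20; q_5 = 290; t_5 = 370; p_6 = 200; q_6 = 50; s_6 = 320; t_6 = 90; p_7 = 340; q_7 = 40; s_7 = 380; t_7 = 150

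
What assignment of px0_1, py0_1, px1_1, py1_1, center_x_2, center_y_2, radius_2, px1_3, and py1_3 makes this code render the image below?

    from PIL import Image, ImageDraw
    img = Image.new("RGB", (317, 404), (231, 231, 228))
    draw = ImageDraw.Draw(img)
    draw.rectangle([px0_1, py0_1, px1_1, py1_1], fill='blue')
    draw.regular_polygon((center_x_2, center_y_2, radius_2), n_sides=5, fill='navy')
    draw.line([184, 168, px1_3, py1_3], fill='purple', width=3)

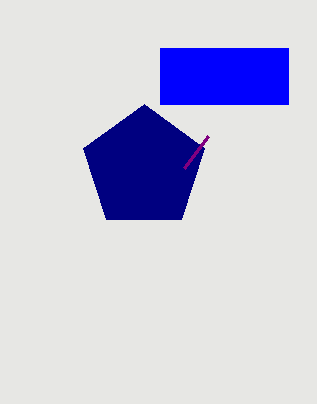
px0_1 = 160, py0_1 = 48, px1_1 = 288, py1_1 = 104, center_x_2 = 144, center_y_2 = 168, radius_2 = 64, px1_3 = 208, py1_3 = 136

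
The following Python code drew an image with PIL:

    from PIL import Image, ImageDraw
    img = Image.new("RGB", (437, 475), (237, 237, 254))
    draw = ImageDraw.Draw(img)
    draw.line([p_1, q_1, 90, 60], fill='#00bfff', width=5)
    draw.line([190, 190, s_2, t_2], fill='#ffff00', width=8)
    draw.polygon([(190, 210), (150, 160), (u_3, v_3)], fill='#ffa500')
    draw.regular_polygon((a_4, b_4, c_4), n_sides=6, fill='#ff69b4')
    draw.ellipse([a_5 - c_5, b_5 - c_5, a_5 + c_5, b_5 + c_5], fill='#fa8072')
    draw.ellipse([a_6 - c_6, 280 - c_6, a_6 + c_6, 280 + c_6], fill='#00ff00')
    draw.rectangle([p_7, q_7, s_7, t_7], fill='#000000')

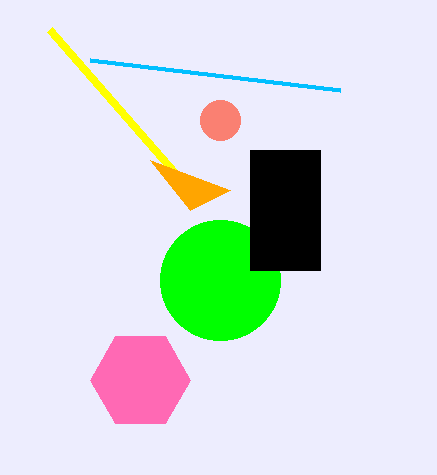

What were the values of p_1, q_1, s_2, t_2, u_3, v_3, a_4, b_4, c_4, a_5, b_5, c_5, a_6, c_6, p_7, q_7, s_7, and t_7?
p_1 = 340, q_1 = 90, s_2 = 50, t_2 = 30, u_3 = 230, v_3 = 190, a_4 = 140, b_4 = 380, c_4 = 50, a_5 = 220, b_5 = 120, c_5 = 20, a_6 = 220, c_6 = 60, p_7 = 250, q_7 = 150, s_7 = 320, t_7 = 270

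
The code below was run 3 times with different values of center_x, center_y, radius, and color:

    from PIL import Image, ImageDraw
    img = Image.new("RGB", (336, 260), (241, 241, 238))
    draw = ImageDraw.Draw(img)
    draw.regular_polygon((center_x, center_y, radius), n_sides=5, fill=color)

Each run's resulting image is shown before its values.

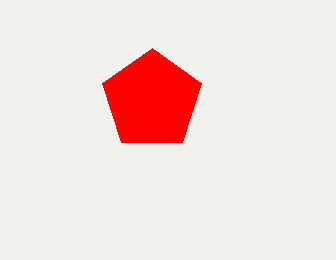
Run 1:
center_x = 152, center_y = 100, radius = 52, color = 'red'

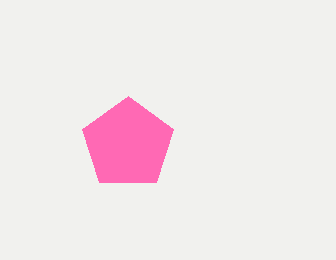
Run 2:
center_x = 128; center_y = 144; radius = 48; color = 'hotpink'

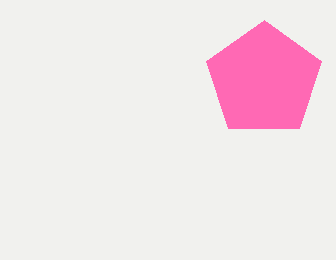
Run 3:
center_x = 264
center_y = 80
radius = 60
color = 'hotpink'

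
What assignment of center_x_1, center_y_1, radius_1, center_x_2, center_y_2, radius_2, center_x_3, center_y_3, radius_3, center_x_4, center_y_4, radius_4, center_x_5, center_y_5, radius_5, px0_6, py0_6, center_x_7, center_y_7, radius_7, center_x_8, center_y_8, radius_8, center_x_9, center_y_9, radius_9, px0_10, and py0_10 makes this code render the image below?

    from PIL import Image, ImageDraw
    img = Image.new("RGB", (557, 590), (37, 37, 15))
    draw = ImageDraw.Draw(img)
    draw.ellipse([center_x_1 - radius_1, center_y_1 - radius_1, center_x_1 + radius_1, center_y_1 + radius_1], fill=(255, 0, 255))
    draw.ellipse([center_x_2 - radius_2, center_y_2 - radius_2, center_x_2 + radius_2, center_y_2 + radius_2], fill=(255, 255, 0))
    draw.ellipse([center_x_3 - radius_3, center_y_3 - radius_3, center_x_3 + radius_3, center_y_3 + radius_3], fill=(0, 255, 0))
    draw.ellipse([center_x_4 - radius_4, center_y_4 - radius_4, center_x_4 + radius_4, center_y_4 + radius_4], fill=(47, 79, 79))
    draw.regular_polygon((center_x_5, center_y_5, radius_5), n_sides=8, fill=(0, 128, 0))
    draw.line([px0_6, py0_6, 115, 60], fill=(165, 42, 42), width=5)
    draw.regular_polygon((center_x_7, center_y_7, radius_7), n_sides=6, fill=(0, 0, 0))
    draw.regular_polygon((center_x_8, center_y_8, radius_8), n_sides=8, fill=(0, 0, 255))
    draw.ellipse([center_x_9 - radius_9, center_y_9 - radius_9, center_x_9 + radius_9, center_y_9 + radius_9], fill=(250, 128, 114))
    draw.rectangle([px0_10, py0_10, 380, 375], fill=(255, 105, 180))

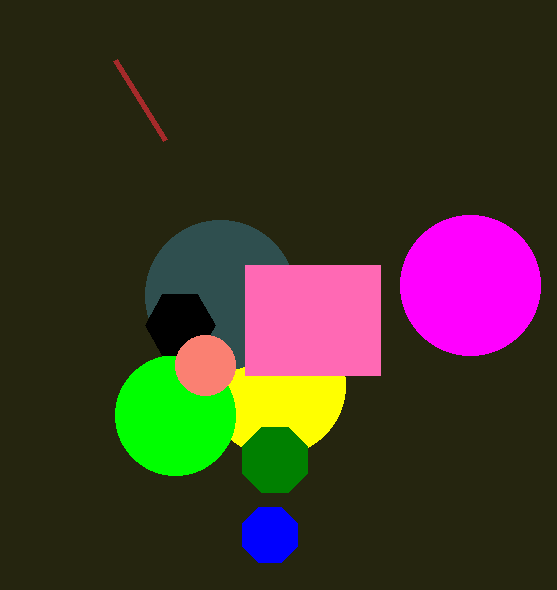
center_x_1 = 470
center_y_1 = 285
radius_1 = 70
center_x_2 = 275
center_y_2 = 385
radius_2 = 70
center_x_3 = 175
center_y_3 = 415
radius_3 = 60
center_x_4 = 220
center_y_4 = 295
radius_4 = 75
center_x_5 = 275
center_y_5 = 460
radius_5 = 35
px0_6 = 165
py0_6 = 140
center_x_7 = 180
center_y_7 = 325
radius_7 = 35
center_x_8 = 270
center_y_8 = 535
radius_8 = 30
center_x_9 = 205
center_y_9 = 365
radius_9 = 30
px0_10 = 245
py0_10 = 265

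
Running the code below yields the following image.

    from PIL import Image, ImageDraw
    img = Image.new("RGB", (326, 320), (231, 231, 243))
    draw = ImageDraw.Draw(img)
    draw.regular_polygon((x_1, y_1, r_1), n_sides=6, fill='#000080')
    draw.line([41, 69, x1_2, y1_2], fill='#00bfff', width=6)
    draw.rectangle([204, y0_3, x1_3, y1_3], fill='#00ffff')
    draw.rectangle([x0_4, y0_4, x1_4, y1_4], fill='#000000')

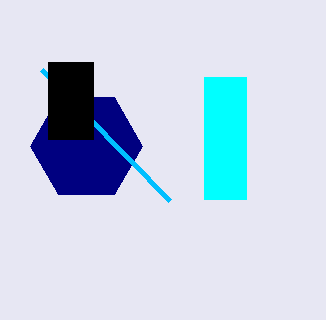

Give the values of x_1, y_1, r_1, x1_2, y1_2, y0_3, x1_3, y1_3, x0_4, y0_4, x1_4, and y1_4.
x_1 = 86; y_1 = 146; r_1 = 56; x1_2 = 169; y1_2 = 200; y0_3 = 77; x1_3 = 246; y1_3 = 199; x0_4 = 48; y0_4 = 62; x1_4 = 93; y1_4 = 139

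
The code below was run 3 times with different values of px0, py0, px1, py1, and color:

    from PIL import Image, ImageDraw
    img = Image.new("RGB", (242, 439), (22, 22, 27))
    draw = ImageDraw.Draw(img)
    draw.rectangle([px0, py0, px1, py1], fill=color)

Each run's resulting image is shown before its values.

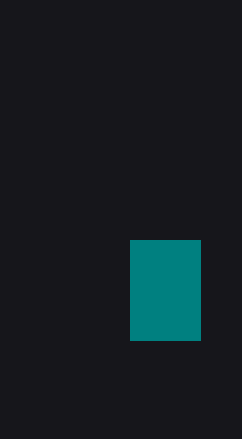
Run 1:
px0 = 130, py0 = 240, px1 = 200, py1 = 340, color = 'teal'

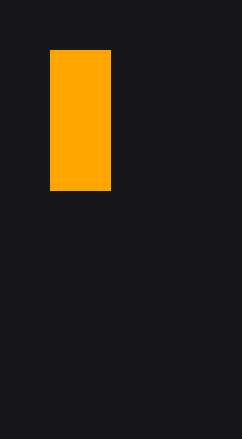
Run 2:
px0 = 50; py0 = 50; px1 = 110; py1 = 190; color = 'orange'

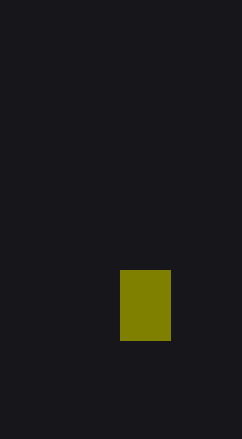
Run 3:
px0 = 120
py0 = 270
px1 = 170
py1 = 340
color = 'olive'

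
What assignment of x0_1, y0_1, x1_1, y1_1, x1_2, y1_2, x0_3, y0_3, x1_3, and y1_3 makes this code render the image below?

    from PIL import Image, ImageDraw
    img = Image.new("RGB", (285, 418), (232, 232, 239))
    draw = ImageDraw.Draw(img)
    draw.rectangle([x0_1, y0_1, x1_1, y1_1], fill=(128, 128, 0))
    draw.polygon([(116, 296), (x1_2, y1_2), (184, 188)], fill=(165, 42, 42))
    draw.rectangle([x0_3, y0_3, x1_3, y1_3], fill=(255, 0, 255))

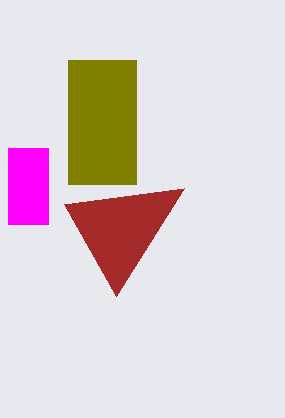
x0_1 = 68; y0_1 = 60; x1_1 = 136; y1_1 = 184; x1_2 = 64; y1_2 = 204; x0_3 = 8; y0_3 = 148; x1_3 = 48; y1_3 = 224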